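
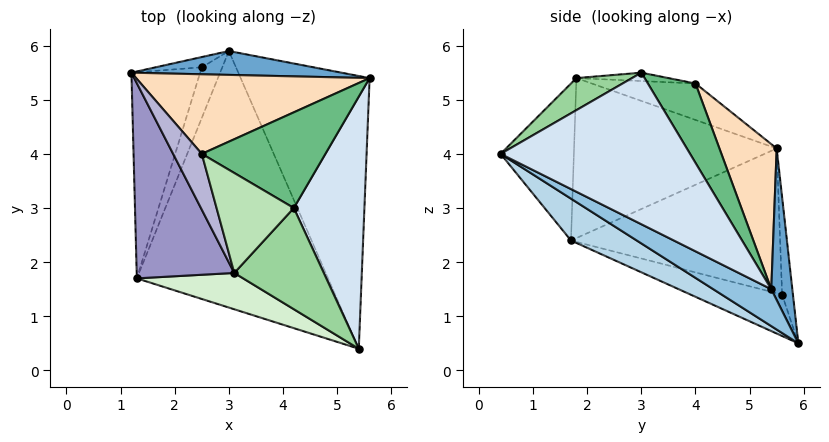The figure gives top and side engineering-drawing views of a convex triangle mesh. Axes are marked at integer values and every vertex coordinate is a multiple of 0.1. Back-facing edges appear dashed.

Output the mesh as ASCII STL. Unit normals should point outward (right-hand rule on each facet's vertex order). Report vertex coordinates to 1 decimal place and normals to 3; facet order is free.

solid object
 facet normal 0.123 0.978 0.170
  outer loop
   vertex 3.0 5.9 0.5
   vertex 1.2 5.5 4.1
   vertex 5.6 5.4 1.5
  endloop
 endfacet
 facet normal 0.247 -0.441 -0.863
  outer loop
   vertex 3.0 5.9 0.5
   vertex 5.6 5.4 1.5
   vertex 5.4 0.4 4.0
  endloop
 endfacet
 facet normal 0.189 -0.467 -0.864
  outer loop
   vertex 1.3 1.7 2.4
   vertex 3.0 5.9 0.5
   vertex 5.4 0.4 4.0
  endloop
 endfacet
 facet normal 0.893 0.172 0.416
  outer loop
   vertex 4.2 3.0 5.5
   vertex 5.4 0.4 4.0
   vertex 5.6 5.4 1.5
  endloop
 endfacet
 facet normal -0.882 0.220 -0.416
  outer loop
   vertex 2.5 5.6 1.4
   vertex 1.2 5.5 4.1
   vertex 3.0 5.9 0.5
  endloop
 endfacet
 facet normal -0.891 0.166 -0.423
  outer loop
   vertex 2.5 5.6 1.4
   vertex 1.3 1.7 2.4
   vertex 1.2 5.5 4.1
  endloop
 endfacet
 facet normal -0.885 0.160 -0.438
  outer loop
   vertex 2.5 5.6 1.4
   vertex 3.0 5.9 0.5
   vertex 1.3 1.7 2.4
  endloop
 endfacet
 facet normal 0.349 0.751 0.561
  outer loop
   vertex 2.5 4.0 5.3
   vertex 5.6 5.4 1.5
   vertex 1.2 5.5 4.1
  endloop
 endfacet
 facet normal 0.366 0.736 0.570
  outer loop
   vertex 2.5 4.0 5.3
   vertex 4.2 3.0 5.5
   vertex 5.6 5.4 1.5
  endloop
 endfacet
 facet normal 0.314 -0.361 0.878
  outer loop
   vertex 3.1 1.8 5.4
   vertex 5.4 0.4 4.0
   vertex 4.2 3.0 5.5
  endloop
 endfacet
 facet normal -0.108 0.016 0.994
  outer loop
   vertex 3.1 1.8 5.4
   vertex 4.2 3.0 5.5
   vertex 2.5 4.0 5.3
  endloop
 endfacet
 facet normal -0.382 -0.887 0.259
  outer loop
   vertex 3.1 1.8 5.4
   vertex 1.3 1.7 2.4
   vertex 5.4 0.4 4.0
  endloop
 endfacet
 facet normal -0.827 -0.247 0.505
  outer loop
   vertex 3.1 1.8 5.4
   vertex 1.2 5.5 4.1
   vertex 1.3 1.7 2.4
  endloop
 endfacet
 facet normal -0.772 -0.183 0.608
  outer loop
   vertex 3.1 1.8 5.4
   vertex 2.5 4.0 5.3
   vertex 1.2 5.5 4.1
  endloop
 endfacet
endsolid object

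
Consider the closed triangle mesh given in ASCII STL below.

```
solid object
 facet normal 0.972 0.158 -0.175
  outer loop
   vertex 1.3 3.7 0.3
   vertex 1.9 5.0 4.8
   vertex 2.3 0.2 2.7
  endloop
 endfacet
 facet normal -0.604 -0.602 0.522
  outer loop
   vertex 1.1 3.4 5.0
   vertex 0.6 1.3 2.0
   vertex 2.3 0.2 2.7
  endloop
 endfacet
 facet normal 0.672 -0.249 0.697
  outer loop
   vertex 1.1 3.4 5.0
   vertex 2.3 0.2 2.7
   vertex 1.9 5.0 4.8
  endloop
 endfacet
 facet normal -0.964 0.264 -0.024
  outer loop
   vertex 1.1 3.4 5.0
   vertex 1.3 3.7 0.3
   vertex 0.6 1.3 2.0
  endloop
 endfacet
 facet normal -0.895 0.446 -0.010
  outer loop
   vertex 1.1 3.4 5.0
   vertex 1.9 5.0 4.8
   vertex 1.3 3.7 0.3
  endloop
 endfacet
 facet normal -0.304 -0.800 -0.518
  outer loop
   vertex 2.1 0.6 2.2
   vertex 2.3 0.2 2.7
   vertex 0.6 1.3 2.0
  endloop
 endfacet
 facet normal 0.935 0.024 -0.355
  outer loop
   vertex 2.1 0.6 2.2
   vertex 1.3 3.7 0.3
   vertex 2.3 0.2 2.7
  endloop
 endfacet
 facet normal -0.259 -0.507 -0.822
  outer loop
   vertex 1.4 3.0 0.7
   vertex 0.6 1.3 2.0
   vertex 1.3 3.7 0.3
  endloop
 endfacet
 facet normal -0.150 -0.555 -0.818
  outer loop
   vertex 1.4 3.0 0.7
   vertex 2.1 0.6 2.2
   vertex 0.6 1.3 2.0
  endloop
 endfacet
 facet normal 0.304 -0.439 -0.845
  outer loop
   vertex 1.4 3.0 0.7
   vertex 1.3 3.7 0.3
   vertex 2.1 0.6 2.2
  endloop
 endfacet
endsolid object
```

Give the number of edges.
15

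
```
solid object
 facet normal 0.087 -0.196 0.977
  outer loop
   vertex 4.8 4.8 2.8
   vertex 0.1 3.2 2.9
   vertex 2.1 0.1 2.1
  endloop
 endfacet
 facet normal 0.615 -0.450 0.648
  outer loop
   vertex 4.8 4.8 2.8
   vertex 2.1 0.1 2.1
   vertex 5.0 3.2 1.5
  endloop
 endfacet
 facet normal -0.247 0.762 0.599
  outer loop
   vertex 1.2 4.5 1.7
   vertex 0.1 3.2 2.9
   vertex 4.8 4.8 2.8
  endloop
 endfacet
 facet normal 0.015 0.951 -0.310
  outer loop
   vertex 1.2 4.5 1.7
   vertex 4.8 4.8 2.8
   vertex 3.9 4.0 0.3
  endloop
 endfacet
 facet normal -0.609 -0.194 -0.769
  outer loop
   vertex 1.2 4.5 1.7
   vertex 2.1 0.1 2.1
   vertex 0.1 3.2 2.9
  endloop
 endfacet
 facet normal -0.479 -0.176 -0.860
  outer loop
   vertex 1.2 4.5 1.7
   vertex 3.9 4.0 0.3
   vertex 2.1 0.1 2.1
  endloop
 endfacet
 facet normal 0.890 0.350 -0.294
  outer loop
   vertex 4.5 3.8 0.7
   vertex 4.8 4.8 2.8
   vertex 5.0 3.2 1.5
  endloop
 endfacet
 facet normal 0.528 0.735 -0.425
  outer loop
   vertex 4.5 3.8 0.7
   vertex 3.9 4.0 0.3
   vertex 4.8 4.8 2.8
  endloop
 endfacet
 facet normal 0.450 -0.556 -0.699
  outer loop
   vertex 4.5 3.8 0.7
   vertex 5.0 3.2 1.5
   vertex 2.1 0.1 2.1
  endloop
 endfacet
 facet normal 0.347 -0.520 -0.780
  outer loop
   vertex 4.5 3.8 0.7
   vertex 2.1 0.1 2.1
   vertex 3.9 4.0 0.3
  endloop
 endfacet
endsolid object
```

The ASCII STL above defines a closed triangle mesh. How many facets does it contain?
10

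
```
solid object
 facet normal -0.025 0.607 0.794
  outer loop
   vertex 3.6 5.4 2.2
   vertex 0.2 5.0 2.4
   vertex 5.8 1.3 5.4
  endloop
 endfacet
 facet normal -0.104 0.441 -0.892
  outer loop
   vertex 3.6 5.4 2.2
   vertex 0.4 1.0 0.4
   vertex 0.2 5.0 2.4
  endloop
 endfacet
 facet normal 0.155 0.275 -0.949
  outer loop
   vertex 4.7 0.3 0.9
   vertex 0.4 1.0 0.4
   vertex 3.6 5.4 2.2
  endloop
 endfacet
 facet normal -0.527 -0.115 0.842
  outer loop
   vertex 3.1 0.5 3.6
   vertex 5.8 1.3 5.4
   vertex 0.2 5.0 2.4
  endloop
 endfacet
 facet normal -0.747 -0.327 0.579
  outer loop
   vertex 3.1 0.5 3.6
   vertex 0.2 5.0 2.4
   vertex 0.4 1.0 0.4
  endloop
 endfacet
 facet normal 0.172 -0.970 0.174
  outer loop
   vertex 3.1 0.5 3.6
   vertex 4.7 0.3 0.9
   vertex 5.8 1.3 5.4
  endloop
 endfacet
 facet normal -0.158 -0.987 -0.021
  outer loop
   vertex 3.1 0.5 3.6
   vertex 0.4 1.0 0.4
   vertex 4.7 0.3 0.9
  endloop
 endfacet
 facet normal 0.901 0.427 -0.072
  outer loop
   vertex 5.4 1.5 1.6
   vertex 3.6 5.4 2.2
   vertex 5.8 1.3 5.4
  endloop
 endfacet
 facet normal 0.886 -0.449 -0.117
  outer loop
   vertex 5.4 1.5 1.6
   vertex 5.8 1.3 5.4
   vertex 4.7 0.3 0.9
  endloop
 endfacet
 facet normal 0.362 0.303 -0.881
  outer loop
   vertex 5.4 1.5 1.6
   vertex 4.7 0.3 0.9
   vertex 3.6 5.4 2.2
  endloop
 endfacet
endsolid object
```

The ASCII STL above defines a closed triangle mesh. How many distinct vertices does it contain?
7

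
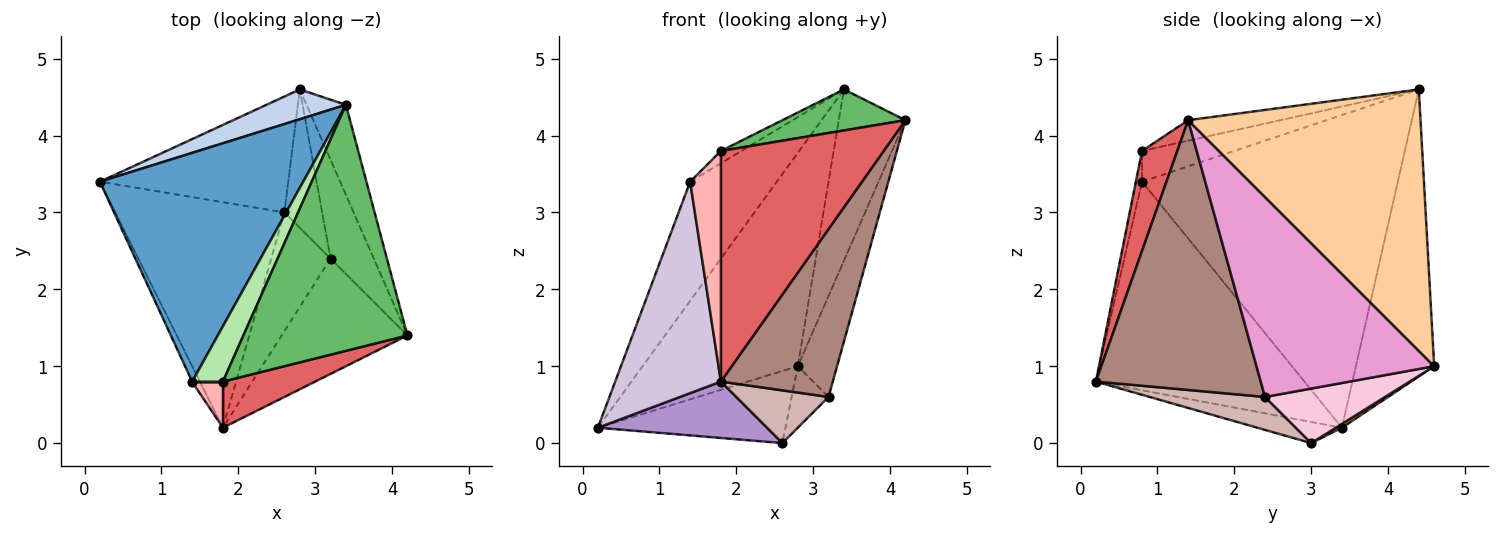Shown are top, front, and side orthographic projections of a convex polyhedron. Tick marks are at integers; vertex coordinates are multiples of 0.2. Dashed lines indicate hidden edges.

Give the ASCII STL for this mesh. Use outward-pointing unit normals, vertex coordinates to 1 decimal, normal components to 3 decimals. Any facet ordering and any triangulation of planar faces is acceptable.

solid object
 facet normal -0.806 0.273 0.524
  outer loop
   vertex 1.4 0.8 3.4
   vertex 3.4 4.4 4.6
   vertex 0.2 3.4 0.2
  endloop
 endfacet
 facet normal -0.447 0.886 0.124
  outer loop
   vertex 2.8 4.6 1.0
   vertex 0.2 3.4 0.2
   vertex 3.4 4.4 4.6
  endloop
 endfacet
 facet normal 0.017 0.528 -0.849
  outer loop
   vertex 2.8 4.6 1.0
   vertex 2.6 3.0 0.0
   vertex 0.2 3.4 0.2
  endloop
 endfacet
 facet normal 0.951 0.273 -0.143
  outer loop
   vertex 2.8 4.6 1.0
   vertex 3.4 4.4 4.6
   vertex 4.2 1.4 4.2
  endloop
 endfacet
 facet normal -0.122 -0.163 0.979
  outer loop
   vertex 1.8 0.8 3.8
   vertex 4.2 1.4 4.2
   vertex 3.4 4.4 4.6
  endloop
 endfacet
 facet normal -0.699 0.155 0.699
  outer loop
   vertex 1.8 0.8 3.8
   vertex 3.4 4.4 4.6
   vertex 1.4 0.8 3.4
  endloop
 endfacet
 facet normal 0.208 -0.959 0.192
  outer loop
   vertex 1.8 0.2 0.8
   vertex 4.2 1.4 4.2
   vertex 1.8 0.8 3.8
  endloop
 endfacet
 facet normal -0.192 -0.962 0.192
  outer loop
   vertex 1.8 0.2 0.8
   vertex 1.8 0.8 3.8
   vertex 1.4 0.8 3.4
  endloop
 endfacet
 facet normal -0.120 -0.241 -0.963
  outer loop
   vertex 1.8 0.2 0.8
   vertex 0.2 3.4 0.2
   vertex 2.6 3.0 0.0
  endloop
 endfacet
 facet normal -0.891 -0.452 -0.033
  outer loop
   vertex 1.8 0.2 0.8
   vertex 1.4 0.8 3.4
   vertex 0.2 3.4 0.2
  endloop
 endfacet
 facet normal 0.772 -0.524 -0.360
  outer loop
   vertex 3.2 2.4 0.6
   vertex 4.2 1.4 4.2
   vertex 1.8 0.2 0.8
  endloop
 endfacet
 facet normal 0.453 -0.362 -0.815
  outer loop
   vertex 3.2 2.4 0.6
   vertex 1.8 0.2 0.8
   vertex 2.6 3.0 0.0
  endloop
 endfacet
 facet normal 0.955 0.211 -0.207
  outer loop
   vertex 3.2 2.4 0.6
   vertex 2.8 4.6 1.0
   vertex 4.2 1.4 4.2
  endloop
 endfacet
 facet normal 0.797 0.245 -0.552
  outer loop
   vertex 3.2 2.4 0.6
   vertex 2.6 3.0 0.0
   vertex 2.8 4.6 1.0
  endloop
 endfacet
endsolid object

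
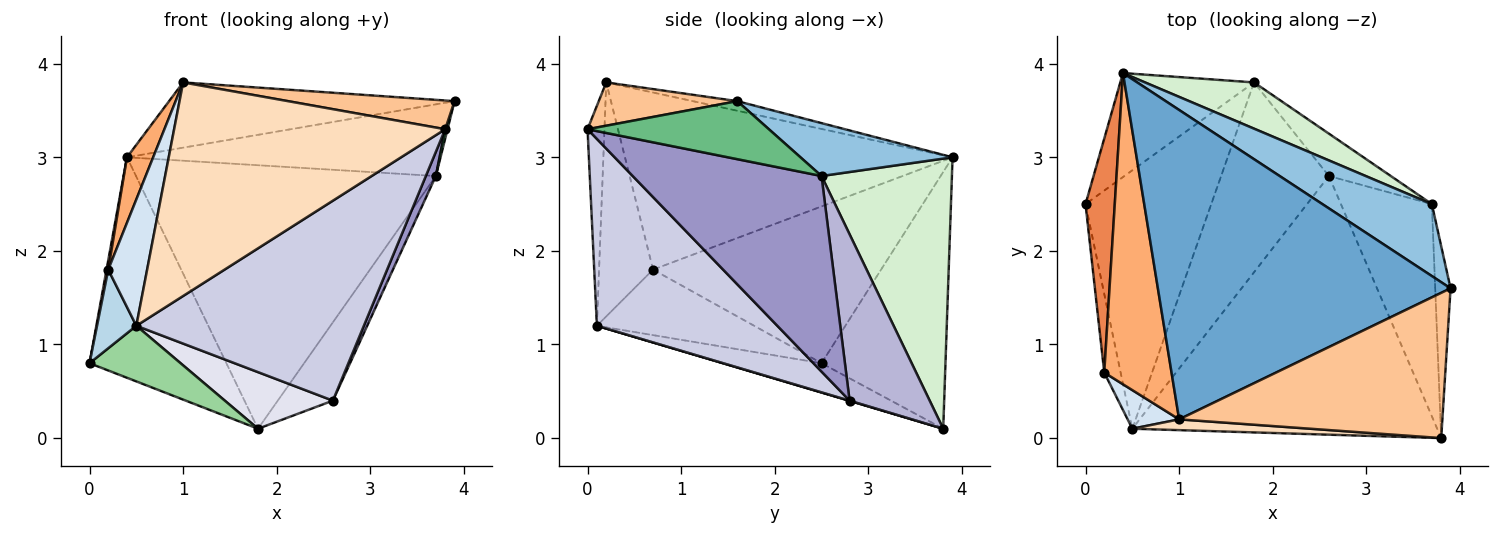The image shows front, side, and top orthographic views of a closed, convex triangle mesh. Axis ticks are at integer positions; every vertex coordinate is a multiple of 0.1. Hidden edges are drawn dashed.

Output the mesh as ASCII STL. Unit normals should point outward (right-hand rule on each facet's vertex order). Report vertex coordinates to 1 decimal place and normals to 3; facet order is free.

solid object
 facet normal -0.032 0.206 0.978
  outer loop
   vertex 0.4 3.9 3.0
   vertex 1.0 0.2 3.8
   vertex 3.9 1.6 3.6
  endloop
 endfacet
 facet normal 0.324 0.668 0.670
  outer loop
   vertex 3.7 2.5 2.8
   vertex 0.4 3.9 3.0
   vertex 3.9 1.6 3.6
  endloop
 endfacet
 facet normal -0.943 -0.236 -0.236
  outer loop
   vertex 0.2 0.7 1.8
   vertex 0.0 2.5 0.8
   vertex 0.5 0.1 1.2
  endloop
 endfacet
 facet normal -0.799 -0.575 0.176
  outer loop
   vertex 0.2 0.7 1.8
   vertex 0.5 0.1 1.2
   vertex 1.0 0.2 3.8
  endloop
 endfacet
 facet normal -0.983 -0.007 0.183
  outer loop
   vertex 0.2 0.7 1.8
   vertex 0.4 3.9 3.0
   vertex 0.0 2.5 0.8
  endloop
 endfacet
 facet normal -0.932 -0.075 0.354
  outer loop
   vertex 0.2 0.7 1.8
   vertex 1.0 0.2 3.8
   vertex 0.4 3.9 3.0
  endloop
 endfacet
 facet normal 0.159 -0.192 0.968
  outer loop
   vertex 3.8 0.0 3.3
   vertex 3.9 1.6 3.6
   vertex 1.0 0.2 3.8
  endloop
 endfacet
 facet normal -0.062 -0.997 0.050
  outer loop
   vertex 3.8 0.0 3.3
   vertex 1.0 0.2 3.8
   vertex 0.5 0.1 1.2
  endloop
 endfacet
 facet normal 0.967 -0.012 -0.256
  outer loop
   vertex 3.8 0.0 3.3
   vertex 3.7 2.5 2.8
   vertex 3.9 1.6 3.6
  endloop
 endfacet
 facet normal -0.222 -0.205 -0.953
  outer loop
   vertex 1.8 3.8 0.1
   vertex 0.5 0.1 1.2
   vertex 0.0 2.5 0.8
  endloop
 endfacet
 facet normal -0.634 0.700 -0.330
  outer loop
   vertex 1.8 3.8 0.1
   vertex 0.0 2.5 0.8
   vertex 0.4 3.9 3.0
  endloop
 endfacet
 facet normal 0.394 0.905 0.159
  outer loop
   vertex 1.8 3.8 0.1
   vertex 0.4 3.9 3.0
   vertex 3.7 2.5 2.8
  endloop
 endfacet
 facet normal 0.906 -0.048 -0.421
  outer loop
   vertex 2.6 2.8 0.4
   vertex 3.7 2.5 2.8
   vertex 3.8 0.0 3.3
  endloop
 endfacet
 facet normal 0.788 0.542 -0.293
  outer loop
   vertex 2.6 2.8 0.4
   vertex 1.8 3.8 0.1
   vertex 3.7 2.5 2.8
  endloop
 endfacet
 facet normal 0.436 -0.550 -0.712
  outer loop
   vertex 2.6 2.8 0.4
   vertex 3.8 0.0 3.3
   vertex 0.5 0.1 1.2
  endloop
 endfacet
 facet normal 0.002 -0.286 -0.958
  outer loop
   vertex 2.6 2.8 0.4
   vertex 0.5 0.1 1.2
   vertex 1.8 3.8 0.1
  endloop
 endfacet
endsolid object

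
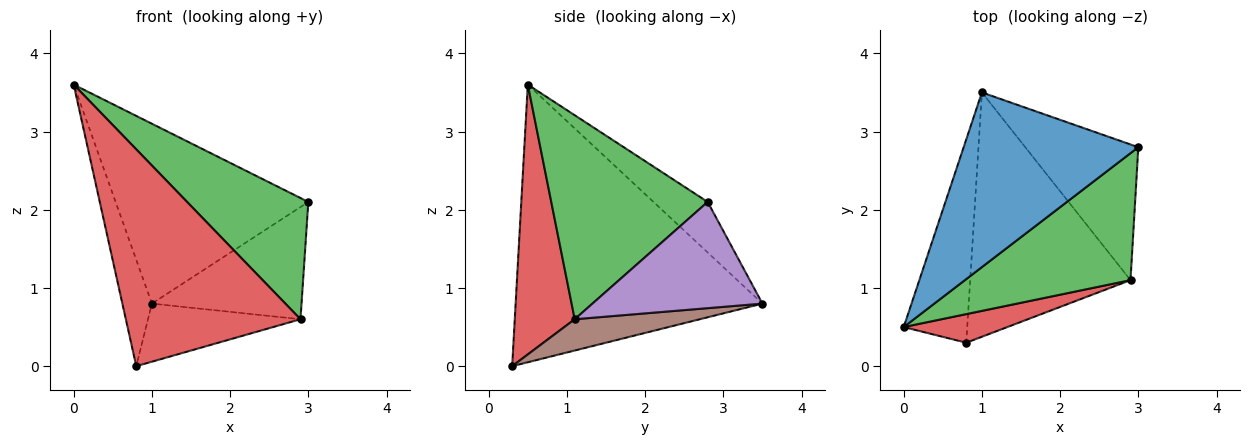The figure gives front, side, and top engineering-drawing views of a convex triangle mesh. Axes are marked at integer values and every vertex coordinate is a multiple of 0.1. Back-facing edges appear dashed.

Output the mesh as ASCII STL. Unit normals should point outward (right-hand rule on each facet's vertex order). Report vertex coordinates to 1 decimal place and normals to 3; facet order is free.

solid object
 facet normal -0.198 0.703 0.683
  outer loop
   vertex 1.0 3.5 0.8
   vertex 0.0 0.5 3.6
   vertex 3.0 2.8 2.1
  endloop
 endfacet
 facet normal -0.968 0.116 -0.222
  outer loop
   vertex 0.8 0.3 0.0
   vertex 0.0 0.5 3.6
   vertex 1.0 3.5 0.8
  endloop
 endfacet
 facet normal 0.665 -0.516 0.540
  outer loop
   vertex 2.9 1.1 0.6
   vertex 3.0 2.8 2.1
   vertex 0.0 0.5 3.6
  endloop
 endfacet
 facet normal 0.322 -0.939 0.124
  outer loop
   vertex 2.9 1.1 0.6
   vertex 0.0 0.5 3.6
   vertex 0.8 0.3 0.0
  endloop
 endfacet
 facet normal 0.586 0.516 -0.624
  outer loop
   vertex 2.9 1.1 0.6
   vertex 1.0 3.5 0.8
   vertex 3.0 2.8 2.1
  endloop
 endfacet
 facet normal 0.186 0.227 -0.956
  outer loop
   vertex 2.9 1.1 0.6
   vertex 0.8 0.3 0.0
   vertex 1.0 3.5 0.8
  endloop
 endfacet
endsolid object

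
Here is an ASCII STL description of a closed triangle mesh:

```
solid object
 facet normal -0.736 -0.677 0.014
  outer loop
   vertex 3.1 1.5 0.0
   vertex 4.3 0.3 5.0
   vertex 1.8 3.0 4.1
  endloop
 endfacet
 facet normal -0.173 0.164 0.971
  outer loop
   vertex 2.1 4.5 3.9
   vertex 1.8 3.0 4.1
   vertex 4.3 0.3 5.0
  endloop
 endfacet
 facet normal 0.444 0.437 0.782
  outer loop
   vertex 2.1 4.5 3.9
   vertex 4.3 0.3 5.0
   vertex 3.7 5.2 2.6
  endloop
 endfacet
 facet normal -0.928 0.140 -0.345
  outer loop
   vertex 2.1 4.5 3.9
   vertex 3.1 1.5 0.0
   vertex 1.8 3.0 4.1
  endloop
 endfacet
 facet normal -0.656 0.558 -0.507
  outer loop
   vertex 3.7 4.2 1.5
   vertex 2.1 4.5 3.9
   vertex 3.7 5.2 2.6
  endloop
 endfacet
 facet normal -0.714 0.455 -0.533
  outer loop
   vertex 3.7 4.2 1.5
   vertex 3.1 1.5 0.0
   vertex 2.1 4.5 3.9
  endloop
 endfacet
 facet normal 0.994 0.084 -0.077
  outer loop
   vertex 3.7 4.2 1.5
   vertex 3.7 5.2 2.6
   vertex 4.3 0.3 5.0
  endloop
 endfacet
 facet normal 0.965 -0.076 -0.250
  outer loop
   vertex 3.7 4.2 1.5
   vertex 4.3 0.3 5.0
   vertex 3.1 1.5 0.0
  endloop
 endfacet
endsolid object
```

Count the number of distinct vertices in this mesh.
6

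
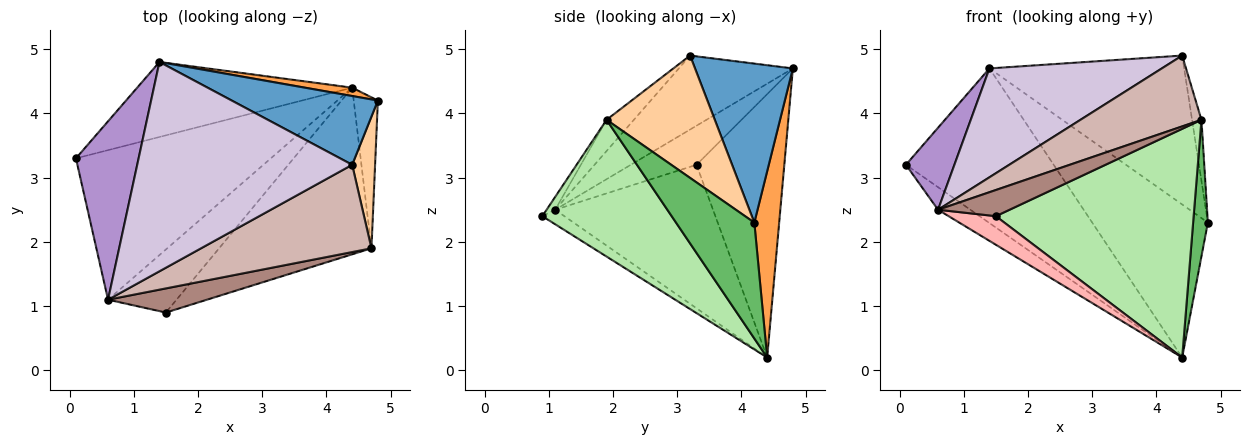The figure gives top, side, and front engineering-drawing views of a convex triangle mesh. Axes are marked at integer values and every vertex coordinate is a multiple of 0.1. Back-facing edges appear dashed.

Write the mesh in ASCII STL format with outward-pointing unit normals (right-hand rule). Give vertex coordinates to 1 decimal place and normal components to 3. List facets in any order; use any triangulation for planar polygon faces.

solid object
 facet normal 0.415 0.826 0.382
  outer loop
   vertex 1.4 4.8 4.7
   vertex 4.4 3.2 4.9
   vertex 4.8 4.2 2.3
  endloop
 endfacet
 facet normal -0.471 0.793 -0.385
  outer loop
   vertex 1.4 4.8 4.7
   vertex 4.4 4.4 0.2
   vertex 0.1 3.3 3.2
  endloop
 endfacet
 facet normal 0.210 0.976 0.053
  outer loop
   vertex 1.4 4.8 4.7
   vertex 4.8 4.2 2.3
   vertex 4.4 4.4 0.2
  endloop
 endfacet
 facet normal 0.979 0.085 0.183
  outer loop
   vertex 4.7 1.9 3.9
   vertex 4.8 4.2 2.3
   vertex 4.4 3.2 4.9
  endloop
 endfacet
 facet normal 0.963 -0.181 -0.201
  outer loop
   vertex 4.7 1.9 3.9
   vertex 4.4 4.4 0.2
   vertex 4.8 4.2 2.3
  endloop
 endfacet
 facet normal 0.467 -0.714 -0.521
  outer loop
   vertex 4.7 1.9 3.9
   vertex 1.5 0.9 2.4
   vertex 4.4 4.4 0.2
  endloop
 endfacet
 facet normal -0.589 0.121 -0.799
  outer loop
   vertex 0.6 1.1 2.5
   vertex 0.1 3.3 3.2
   vertex 4.4 4.4 0.2
  endloop
 endfacet
 facet normal -0.189 -0.405 -0.894
  outer loop
   vertex 0.6 1.1 2.5
   vertex 4.4 4.4 0.2
   vertex 1.5 0.9 2.4
  endloop
 endfacet
 facet normal -0.493 -0.364 0.791
  outer loop
   vertex 0.6 1.1 2.5
   vertex 1.4 4.8 4.7
   vertex 0.1 3.3 3.2
  endloop
 endfacet
 facet normal -0.292 -0.441 0.848
  outer loop
   vertex 0.6 1.1 2.5
   vertex 4.4 3.2 4.9
   vertex 1.4 4.8 4.7
  endloop
 endfacet
 facet normal -0.088 -0.732 0.675
  outer loop
   vertex 0.6 1.1 2.5
   vertex 1.5 0.9 2.4
   vertex 4.7 1.9 3.9
  endloop
 endfacet
 facet normal -0.141 -0.624 0.769
  outer loop
   vertex 0.6 1.1 2.5
   vertex 4.7 1.9 3.9
   vertex 4.4 3.2 4.9
  endloop
 endfacet
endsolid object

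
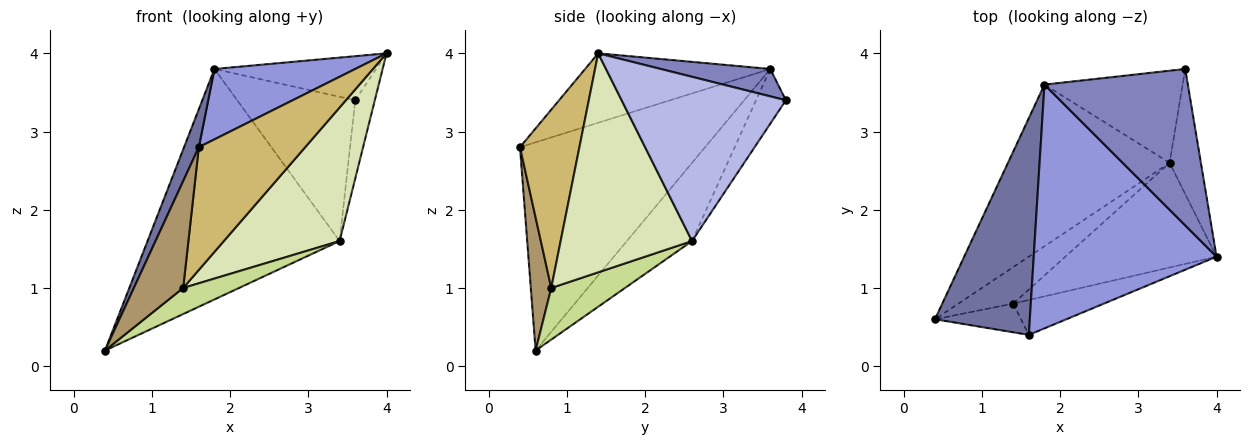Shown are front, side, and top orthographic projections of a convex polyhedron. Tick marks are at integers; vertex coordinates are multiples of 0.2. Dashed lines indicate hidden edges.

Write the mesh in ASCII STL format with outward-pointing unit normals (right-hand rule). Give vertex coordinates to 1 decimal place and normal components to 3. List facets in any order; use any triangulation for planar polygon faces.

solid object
 facet normal -0.908 -0.072 0.413
  outer loop
   vertex 1.8 3.6 3.8
   vertex 0.4 0.6 0.2
   vertex 1.6 0.4 2.8
  endloop
 endfacet
 facet normal 0.181 0.267 0.947
  outer loop
   vertex 1.8 3.6 3.8
   vertex 4.0 1.4 4.0
   vertex 3.6 3.8 3.4
  endloop
 endfacet
 facet normal -0.343 -0.261 0.903
  outer loop
   vertex 1.8 3.6 3.8
   vertex 1.6 0.4 2.8
   vertex 4.0 1.4 4.0
  endloop
 endfacet
 facet normal 0.976 0.116 -0.186
  outer loop
   vertex 3.4 2.6 1.6
   vertex 3.6 3.8 3.4
   vertex 4.0 1.4 4.0
  endloop
 endfacet
 facet normal -0.268 0.789 -0.553
  outer loop
   vertex 3.4 2.6 1.6
   vertex 0.4 0.6 0.2
   vertex 1.8 3.6 3.8
  endloop
 endfacet
 facet normal -0.209 0.824 -0.526
  outer loop
   vertex 3.4 2.6 1.6
   vertex 1.8 3.6 3.8
   vertex 3.6 3.8 3.4
  endloop
 endfacet
 facet normal 0.609 -0.461 -0.646
  outer loop
   vertex 1.4 0.8 1.0
   vertex 0.4 0.6 0.2
   vertex 3.4 2.6 1.6
  endloop
 endfacet
 facet normal 0.666 -0.587 -0.460
  outer loop
   vertex 1.4 0.8 1.0
   vertex 3.4 2.6 1.6
   vertex 4.0 1.4 4.0
  endloop
 endfacet
 facet normal 0.372 -0.897 -0.241
  outer loop
   vertex 1.4 0.8 1.0
   vertex 1.6 0.4 2.8
   vertex 0.4 0.6 0.2
  endloop
 endfacet
 facet normal 0.473 -0.847 -0.241
  outer loop
   vertex 1.4 0.8 1.0
   vertex 4.0 1.4 4.0
   vertex 1.6 0.4 2.8
  endloop
 endfacet
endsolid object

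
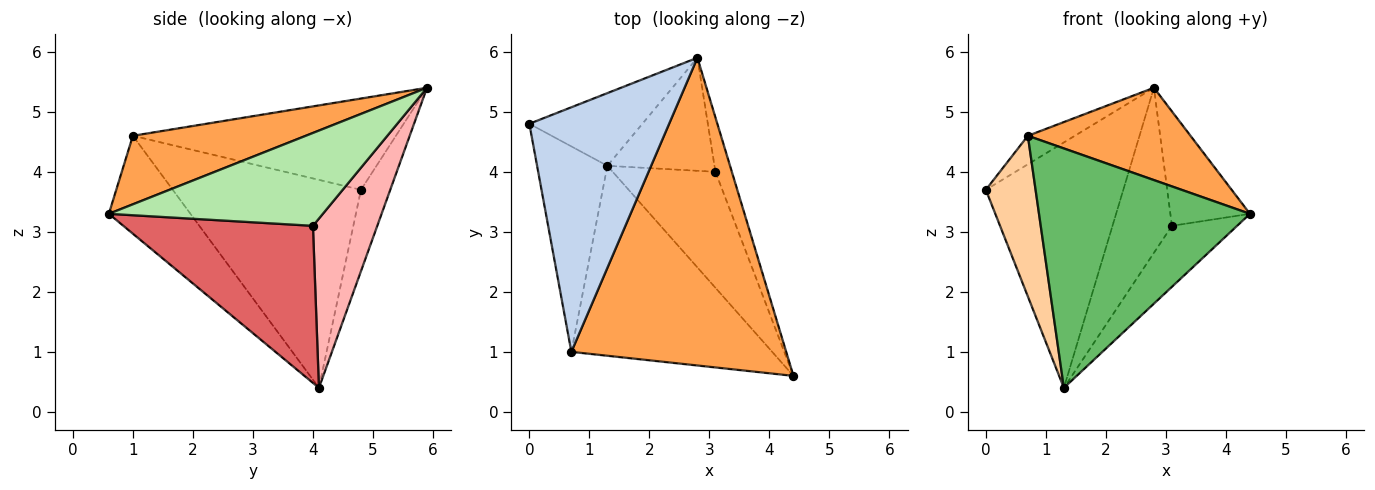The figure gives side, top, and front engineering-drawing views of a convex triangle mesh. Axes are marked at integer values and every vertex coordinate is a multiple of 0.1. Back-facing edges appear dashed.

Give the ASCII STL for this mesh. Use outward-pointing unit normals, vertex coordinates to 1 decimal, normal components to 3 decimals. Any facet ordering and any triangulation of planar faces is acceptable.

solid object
 facet normal -0.200 0.939 -0.278
  outer loop
   vertex 1.3 4.1 0.4
   vertex 0.0 4.8 3.7
   vertex 2.8 5.9 5.4
  endloop
 endfacet
 facet normal -0.544 0.097 0.833
  outer loop
   vertex 0.7 1.0 4.6
   vertex 2.8 5.9 5.4
   vertex 0.0 4.8 3.7
  endloop
 endfacet
 facet normal 0.292 -0.275 0.916
  outer loop
   vertex 0.7 1.0 4.6
   vertex 4.4 0.6 3.3
   vertex 2.8 5.9 5.4
  endloop
 endfacet
 facet normal -0.919 -0.243 -0.311
  outer loop
   vertex 0.7 1.0 4.6
   vertex 0.0 4.8 3.7
   vertex 1.3 4.1 0.4
  endloop
 endfacet
 facet normal -0.290 -0.750 -0.595
  outer loop
   vertex 0.7 1.0 4.6
   vertex 1.3 4.1 0.4
   vertex 4.4 0.6 3.3
  endloop
 endfacet
 facet normal 0.925 0.344 -0.164
  outer loop
   vertex 3.1 4.0 3.1
   vertex 2.8 5.9 5.4
   vertex 4.4 0.6 3.3
  endloop
 endfacet
 facet normal 0.804 0.277 -0.526
  outer loop
   vertex 3.1 4.0 3.1
   vertex 4.4 0.6 3.3
   vertex 1.3 4.1 0.4
  endloop
 endfacet
 facet normal 0.666 0.615 -0.421
  outer loop
   vertex 3.1 4.0 3.1
   vertex 1.3 4.1 0.4
   vertex 2.8 5.9 5.4
  endloop
 endfacet
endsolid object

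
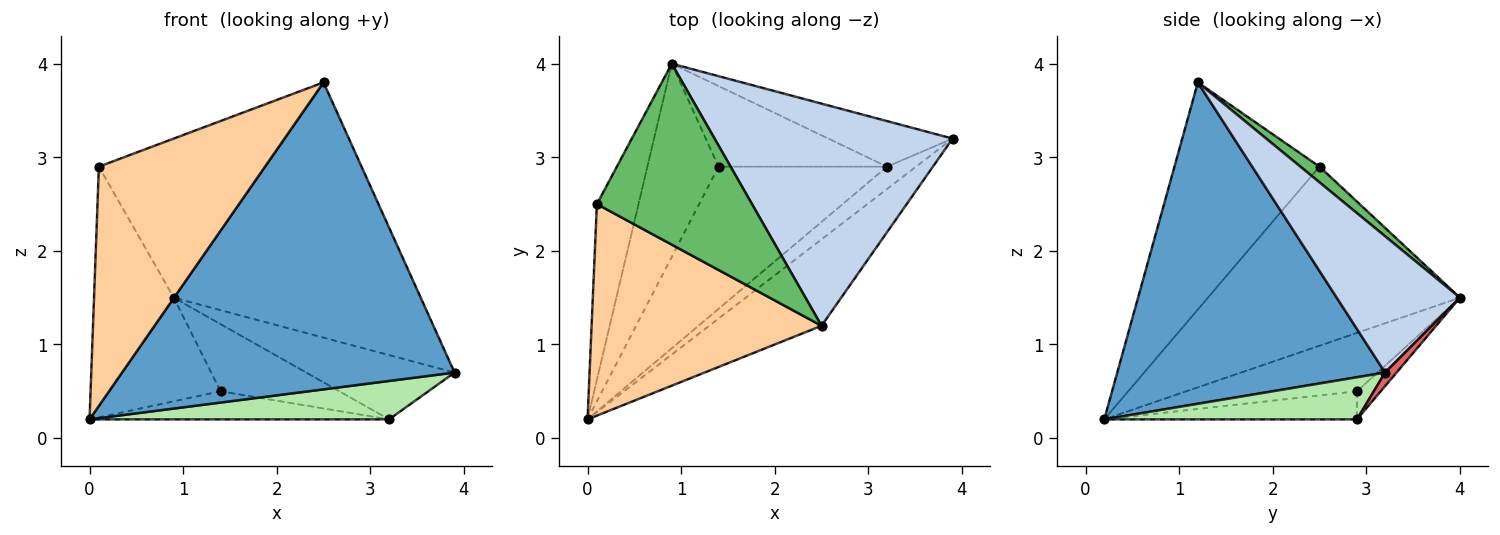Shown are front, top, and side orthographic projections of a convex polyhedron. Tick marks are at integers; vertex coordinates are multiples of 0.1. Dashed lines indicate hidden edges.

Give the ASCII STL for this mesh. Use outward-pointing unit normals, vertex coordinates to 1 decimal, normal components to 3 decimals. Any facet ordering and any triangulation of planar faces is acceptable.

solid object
 facet normal 0.613 -0.761 -0.214
  outer loop
   vertex 2.5 1.2 3.8
   vertex 0.0 0.2 0.2
   vertex 3.9 3.2 0.7
  endloop
 endfacet
 facet normal 0.352 0.706 0.614
  outer loop
   vertex 2.5 1.2 3.8
   vertex 3.9 3.2 0.7
   vertex 0.9 4.0 1.5
  endloop
 endfacet
 facet normal -0.931 0.294 -0.216
  outer loop
   vertex 0.1 2.5 2.9
   vertex 0.9 4.0 1.5
   vertex 0.0 0.2 0.2
  endloop
 endfacet
 facet normal -0.547 -0.627 0.554
  outer loop
   vertex 0.1 2.5 2.9
   vertex 0.0 0.2 0.2
   vertex 2.5 1.2 3.8
  endloop
 endfacet
 facet normal 0.076 0.658 0.749
  outer loop
   vertex 0.1 2.5 2.9
   vertex 2.5 1.2 3.8
   vertex 0.9 4.0 1.5
  endloop
 endfacet
 facet normal 0.589 -0.698 -0.406
  outer loop
   vertex 3.2 2.9 0.2
   vertex 3.9 3.2 0.7
   vertex 0.0 0.2 0.2
  endloop
 endfacet
 facet normal 0.063 0.814 -0.577
  outer loop
   vertex 3.2 2.9 0.2
   vertex 0.9 4.0 1.5
   vertex 3.9 3.2 0.7
  endloop
 endfacet
 facet normal -0.586 0.383 -0.714
  outer loop
   vertex 1.4 2.9 0.5
   vertex 0.0 0.2 0.2
   vertex 0.9 4.0 1.5
  endloop
 endfacet
 facet normal -0.161 0.191 -0.968
  outer loop
   vertex 1.4 2.9 0.5
   vertex 3.2 2.9 0.2
   vertex 0.0 0.2 0.2
  endloop
 endfacet
 facet normal -0.127 0.635 -0.762
  outer loop
   vertex 1.4 2.9 0.5
   vertex 0.9 4.0 1.5
   vertex 3.2 2.9 0.2
  endloop
 endfacet
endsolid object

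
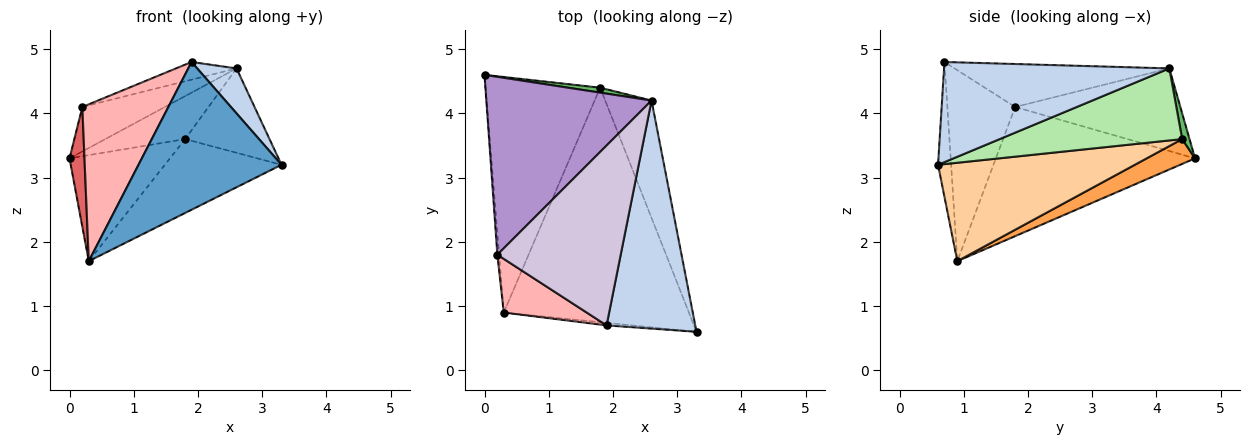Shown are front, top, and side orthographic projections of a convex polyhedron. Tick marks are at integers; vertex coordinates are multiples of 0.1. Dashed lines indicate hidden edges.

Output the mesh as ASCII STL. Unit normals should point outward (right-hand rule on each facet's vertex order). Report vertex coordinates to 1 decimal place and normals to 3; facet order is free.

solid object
 facet normal -0.091 -0.996 -0.017
  outer loop
   vertex 1.9 0.7 4.8
   vertex 0.3 0.9 1.7
   vertex 3.3 0.6 3.2
  endloop
 endfacet
 facet normal 0.742 -0.130 0.658
  outer loop
   vertex 2.6 4.2 4.7
   vertex 1.9 0.7 4.8
   vertex 3.3 0.6 3.2
  endloop
 endfacet
 facet normal 0.194 0.403 -0.895
  outer loop
   vertex 1.8 4.4 3.6
   vertex 0.3 0.9 1.7
   vertex 0.0 4.6 3.3
  endloop
 endfacet
 facet normal 0.452 0.268 -0.851
  outer loop
   vertex 1.8 4.4 3.6
   vertex 3.3 0.6 3.2
   vertex 0.3 0.9 1.7
  endloop
 endfacet
 facet normal 0.091 0.989 0.114
  outer loop
   vertex 1.8 4.4 3.6
   vertex 0.0 4.6 3.3
   vertex 2.6 4.2 4.7
  endloop
 endfacet
 facet normal 0.784 0.362 -0.504
  outer loop
   vertex 1.8 4.4 3.6
   vertex 2.6 4.2 4.7
   vertex 3.3 0.6 3.2
  endloop
 endfacet
 facet normal -0.997 -0.075 -0.013
  outer loop
   vertex 0.2 1.8 4.1
   vertex 0.0 4.6 3.3
   vertex 0.3 0.9 1.7
  endloop
 endfacet
 facet normal -0.598 -0.759 0.260
  outer loop
   vertex 0.2 1.8 4.1
   vertex 0.3 0.9 1.7
   vertex 1.9 0.7 4.8
  endloop
 endfacet
 facet normal -0.436 0.218 0.873
  outer loop
   vertex 0.2 1.8 4.1
   vertex 2.6 4.2 4.7
   vertex 0.0 4.6 3.3
  endloop
 endfacet
 facet normal -0.327 0.092 0.940
  outer loop
   vertex 0.2 1.8 4.1
   vertex 1.9 0.7 4.8
   vertex 2.6 4.2 4.7
  endloop
 endfacet
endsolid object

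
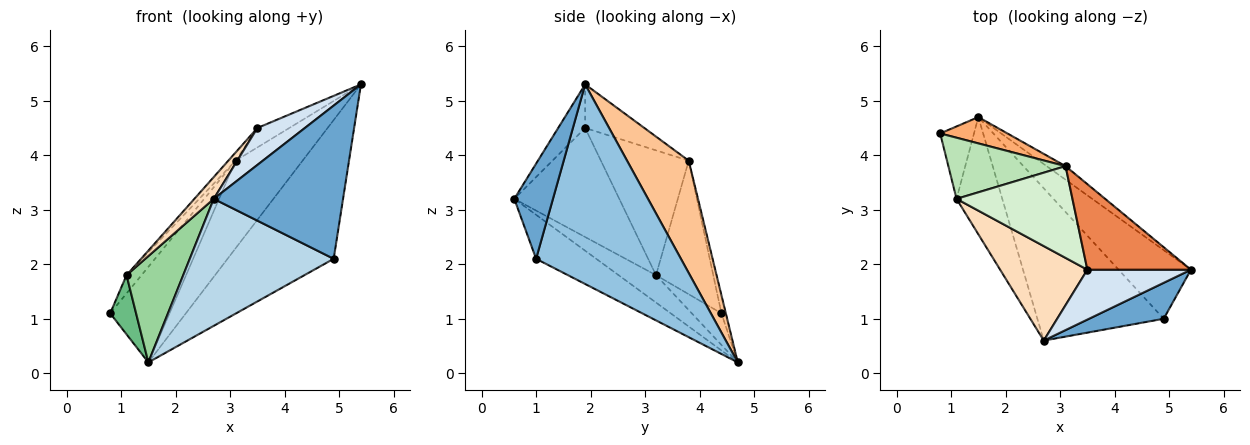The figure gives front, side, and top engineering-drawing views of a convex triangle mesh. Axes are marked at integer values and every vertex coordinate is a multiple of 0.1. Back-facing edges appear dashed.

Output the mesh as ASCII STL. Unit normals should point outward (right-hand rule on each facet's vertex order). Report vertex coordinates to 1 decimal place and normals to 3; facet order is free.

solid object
 facet normal 0.280 -0.935 0.219
  outer loop
   vertex 4.9 1.0 2.1
   vertex 5.4 1.9 5.3
   vertex 2.7 0.6 3.2
  endloop
 endfacet
 facet normal 0.774 0.567 -0.281
  outer loop
   vertex 4.9 1.0 2.1
   vertex 1.5 4.7 0.2
   vertex 5.4 1.9 5.3
  endloop
 endfacet
 facet normal -0.259 -0.619 -0.742
  outer loop
   vertex 4.9 1.0 2.1
   vertex 2.7 0.6 3.2
   vertex 1.5 4.7 0.2
  endloop
 endfacet
 facet normal -0.320 -0.564 0.761
  outer loop
   vertex 3.5 1.9 4.5
   vertex 2.7 0.6 3.2
   vertex 5.4 1.9 5.3
  endloop
 endfacet
 facet normal -0.380 0.205 0.902
  outer loop
   vertex 3.1 3.8 3.9
   vertex 3.5 1.9 4.5
   vertex 5.4 1.9 5.3
  endloop
 endfacet
 facet normal -0.072 0.962 0.265
  outer loop
   vertex 3.1 3.8 3.9
   vertex 1.5 4.7 0.2
   vertex 0.8 4.4 1.1
  endloop
 endfacet
 facet normal 0.673 0.731 -0.113
  outer loop
   vertex 3.1 3.8 3.9
   vertex 5.4 1.9 5.3
   vertex 1.5 4.7 0.2
  endloop
 endfacet
 facet normal -0.773 -0.143 0.618
  outer loop
   vertex 1.1 3.2 1.8
   vertex 2.7 0.6 3.2
   vertex 3.5 1.9 4.5
  endloop
 endfacet
 facet normal -0.587 -0.512 -0.627
  outer loop
   vertex 1.1 3.2 1.8
   vertex 0.8 4.4 1.1
   vertex 1.5 4.7 0.2
  endloop
 endfacet
 facet normal -0.405 -0.614 -0.677
  outer loop
   vertex 1.1 3.2 1.8
   vertex 1.5 4.7 0.2
   vertex 2.7 0.6 3.2
  endloop
 endfacet
 facet normal -0.737 0.193 0.647
  outer loop
   vertex 1.1 3.2 1.8
   vertex 3.1 3.8 3.9
   vertex 0.8 4.4 1.1
  endloop
 endfacet
 facet normal -0.731 0.061 0.679
  outer loop
   vertex 1.1 3.2 1.8
   vertex 3.5 1.9 4.5
   vertex 3.1 3.8 3.9
  endloop
 endfacet
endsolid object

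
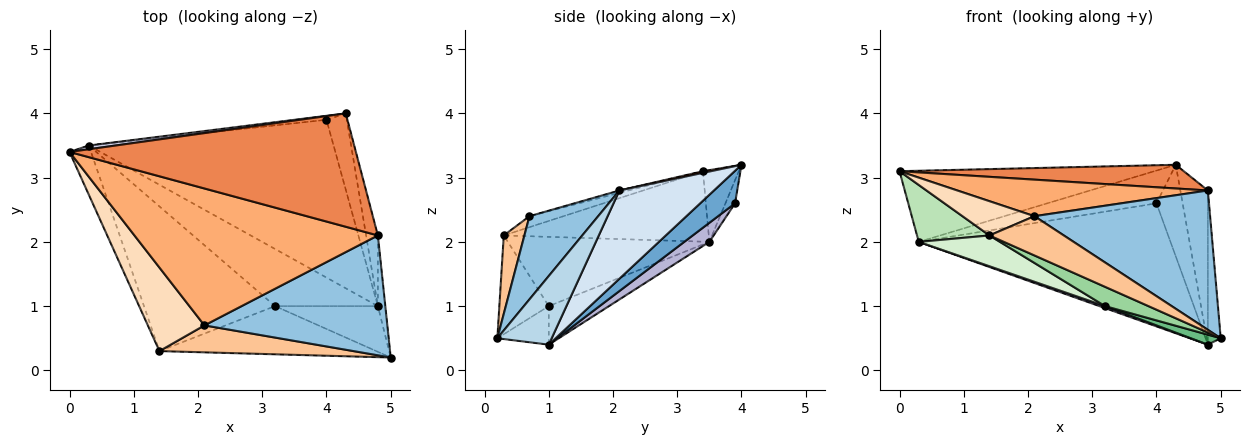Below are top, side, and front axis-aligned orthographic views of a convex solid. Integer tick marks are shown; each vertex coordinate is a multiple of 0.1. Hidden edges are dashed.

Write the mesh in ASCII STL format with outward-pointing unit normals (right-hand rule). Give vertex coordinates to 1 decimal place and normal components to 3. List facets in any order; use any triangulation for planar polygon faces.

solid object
 facet normal 0.716 0.537 -0.447
  outer loop
   vertex 4.0 3.9 2.6
   vertex 4.3 4.0 3.2
   vertex 4.8 1.0 0.4
  endloop
 endfacet
 facet normal 0.284 -0.727 0.625
  outer loop
   vertex 4.8 2.1 2.8
   vertex 2.1 0.7 2.4
   vertex 5.0 0.2 0.5
  endloop
 endfacet
 facet normal 0.968 0.229 -0.105
  outer loop
   vertex 4.8 2.1 2.8
   vertex 5.0 0.2 0.5
   vertex 4.8 1.0 0.4
  endloop
 endfacet
 facet normal 0.952 0.277 -0.127
  outer loop
   vertex 4.8 2.1 2.8
   vertex 4.8 1.0 0.4
   vertex 4.3 4.0 3.2
  endloop
 endfacet
 facet normal 0.006 -0.205 0.979
  outer loop
   vertex 4.8 2.1 2.8
   vertex 4.3 4.0 3.2
   vertex 0.0 3.4 3.1
  endloop
 endfacet
 facet normal -0.009 -0.258 0.966
  outer loop
   vertex 4.8 2.1 2.8
   vertex 0.0 3.4 3.1
   vertex 2.1 0.7 2.4
  endloop
 endfacet
 facet normal 0.223 -0.804 0.552
  outer loop
   vertex 1.4 0.3 2.1
   vertex 5.0 0.2 0.5
   vertex 2.1 0.7 2.4
  endloop
 endfacet
 facet normal -0.177 -0.374 0.911
  outer loop
   vertex 1.4 0.3 2.1
   vertex 2.1 0.7 2.4
   vertex 0.0 3.4 3.1
  endloop
 endfacet
 facet normal -0.344 -0.201 -0.917
  outer loop
   vertex 3.2 1.0 1.0
   vertex 4.8 1.0 0.4
   vertex 5.0 0.2 0.5
  endloop
 endfacet
 facet normal -0.390 -0.342 -0.855
  outer loop
   vertex 3.2 1.0 1.0
   vertex 5.0 0.2 0.5
   vertex 1.4 0.3 2.1
  endloop
 endfacet
 facet normal -0.906 -0.320 -0.276
  outer loop
   vertex 0.3 3.5 2.0
   vertex 1.4 0.3 2.1
   vertex 0.0 3.4 3.1
  endloop
 endfacet
 facet normal -0.459 -0.185 -0.869
  outer loop
   vertex 0.3 3.5 2.0
   vertex 3.2 1.0 1.0
   vertex 1.4 0.3 2.1
  endloop
 endfacet
 facet normal -0.351 -0.033 -0.936
  outer loop
   vertex 0.3 3.5 2.0
   vertex 4.8 1.0 0.4
   vertex 3.2 1.0 1.0
  endloop
 endfacet
 facet normal 0.061 0.614 -0.787
  outer loop
   vertex 0.3 3.5 2.0
   vertex 4.0 3.9 2.6
   vertex 4.8 1.0 0.4
  endloop
 endfacet
 facet normal -0.139 0.989 0.052
  outer loop
   vertex 0.3 3.5 2.0
   vertex 0.0 3.4 3.1
   vertex 4.3 4.0 3.2
  endloop
 endfacet
 facet normal -0.087 0.989 -0.121
  outer loop
   vertex 0.3 3.5 2.0
   vertex 4.3 4.0 3.2
   vertex 4.0 3.9 2.6
  endloop
 endfacet
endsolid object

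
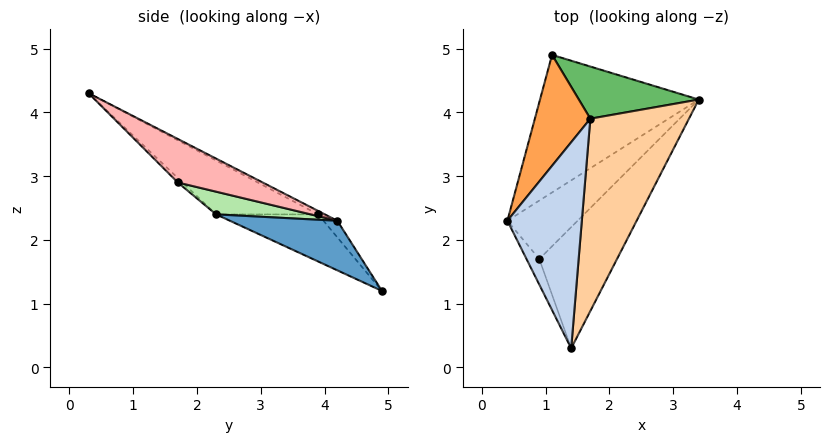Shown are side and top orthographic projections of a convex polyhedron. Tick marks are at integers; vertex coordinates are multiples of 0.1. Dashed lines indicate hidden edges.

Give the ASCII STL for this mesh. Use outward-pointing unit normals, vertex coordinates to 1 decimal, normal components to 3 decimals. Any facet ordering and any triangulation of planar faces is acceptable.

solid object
 facet normal 0.264 -0.462 -0.847
  outer loop
   vertex 1.1 4.9 1.2
   vertex 3.4 4.2 2.3
   vertex 0.4 2.3 2.4
  endloop
 endfacet
 facet normal -0.529 0.430 0.731
  outer loop
   vertex 1.7 3.9 2.4
   vertex 0.4 2.3 2.4
   vertex 1.4 0.3 4.3
  endloop
 endfacet
 facet normal -0.573 0.466 0.674
  outer loop
   vertex 1.7 3.9 2.4
   vertex 1.1 4.9 1.2
   vertex 0.4 2.3 2.4
  endloop
 endfacet
 facet normal -0.031 0.469 0.883
  outer loop
   vertex 1.7 3.9 2.4
   vertex 1.4 0.3 4.3
   vertex 3.4 4.2 2.3
  endloop
 endfacet
 facet normal -0.092 0.742 0.664
  outer loop
   vertex 1.7 3.9 2.4
   vertex 3.4 4.2 2.3
   vertex 1.1 4.9 1.2
  endloop
 endfacet
 facet normal 0.271 -0.473 -0.838
  outer loop
   vertex 0.9 1.7 2.9
   vertex 0.4 2.3 2.4
   vertex 3.4 4.2 2.3
  endloop
 endfacet
 facet normal -0.226 -0.728 -0.647
  outer loop
   vertex 0.9 1.7 2.9
   vertex 1.4 0.3 4.3
   vertex 0.4 2.3 2.4
  endloop
 endfacet
 facet normal 0.401 -0.572 -0.715
  outer loop
   vertex 0.9 1.7 2.9
   vertex 3.4 4.2 2.3
   vertex 1.4 0.3 4.3
  endloop
 endfacet
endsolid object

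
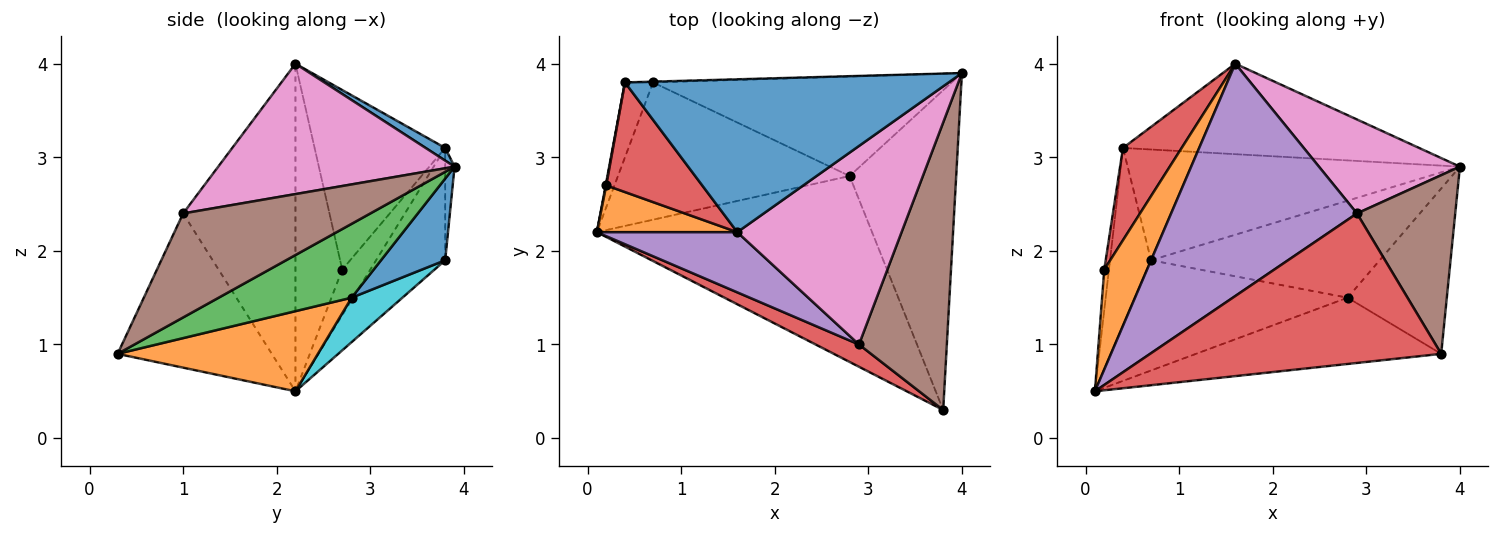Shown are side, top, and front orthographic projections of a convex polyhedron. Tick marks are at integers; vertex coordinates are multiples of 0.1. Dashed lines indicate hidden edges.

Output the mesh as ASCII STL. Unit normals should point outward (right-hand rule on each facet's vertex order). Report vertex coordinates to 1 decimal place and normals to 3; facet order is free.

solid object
 facet normal 0.034 0.509 0.860
  outer loop
   vertex 0.4 3.8 3.1
   vertex 1.6 2.2 4.0
   vertex 4.0 3.9 2.9
  endloop
 endfacet
 facet normal 0.264 0.324 -0.908
  outer loop
   vertex 2.8 2.8 1.5
   vertex 3.8 0.3 0.9
   vertex 0.1 2.2 0.5
  endloop
 endfacet
 facet normal 0.524 0.391 -0.757
  outer loop
   vertex 2.8 2.8 1.5
   vertex 4.0 3.9 2.9
   vertex 3.8 0.3 0.9
  endloop
 endfacet
 facet normal -0.464 -0.876 0.130
  outer loop
   vertex 2.9 1.0 2.4
   vertex 0.1 2.2 0.5
   vertex 3.8 0.3 0.9
  endloop
 endfacet
 facet normal -0.505 -0.836 0.216
  outer loop
   vertex 2.9 1.0 2.4
   vertex 1.6 2.2 4.0
   vertex 0.1 2.2 0.5
  endloop
 endfacet
 facet normal 0.709 -0.372 0.599
  outer loop
   vertex 2.9 1.0 2.4
   vertex 3.8 0.3 0.9
   vertex 4.0 3.9 2.9
  endloop
 endfacet
 facet normal 0.583 -0.348 0.734
  outer loop
   vertex 2.9 1.0 2.4
   vertex 4.0 3.9 2.9
   vertex 1.6 2.2 4.0
  endloop
 endfacet
 facet normal -0.841 0.499 -0.210
  outer loop
   vertex 0.7 3.8 1.9
   vertex 0.1 2.2 0.5
   vertex 0.4 3.8 3.1
  endloop
 endfacet
 facet normal -0.028 1.000 -0.007
  outer loop
   vertex 0.7 3.8 1.9
   vertex 0.4 3.8 3.1
   vertex 4.0 3.9 2.9
  endloop
 endfacet
 facet normal 0.148 0.619 -0.771
  outer loop
   vertex 0.7 3.8 1.9
   vertex 2.8 2.8 1.5
   vertex 0.1 2.2 0.5
  endloop
 endfacet
 facet normal 0.192 0.685 -0.703
  outer loop
   vertex 0.7 3.8 1.9
   vertex 4.0 3.9 2.9
   vertex 2.8 2.8 1.5
  endloop
 endfacet
 facet normal -0.704 -0.643 0.302
  outer loop
   vertex 0.2 2.7 1.8
   vertex 0.1 2.2 0.5
   vertex 1.6 2.2 4.0
  endloop
 endfacet
 facet normal -0.986 0.164 0.013
  outer loop
   vertex 0.2 2.7 1.8
   vertex 0.4 3.8 3.1
   vertex 0.1 2.2 0.5
  endloop
 endfacet
 facet normal -0.820 -0.369 0.438
  outer loop
   vertex 0.2 2.7 1.8
   vertex 1.6 2.2 4.0
   vertex 0.4 3.8 3.1
  endloop
 endfacet
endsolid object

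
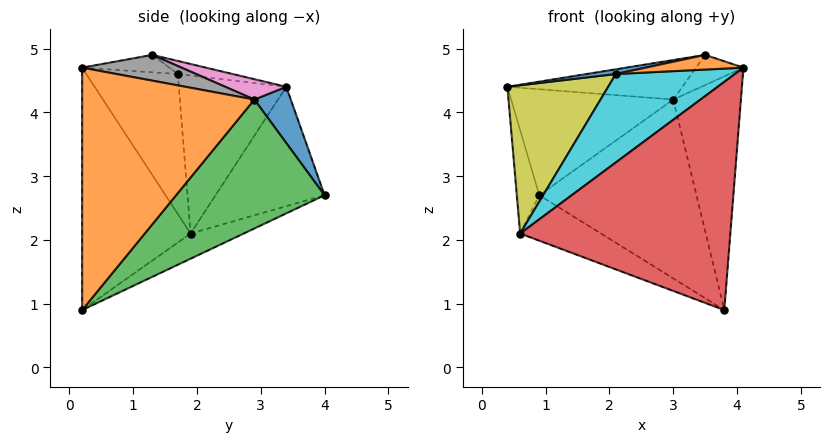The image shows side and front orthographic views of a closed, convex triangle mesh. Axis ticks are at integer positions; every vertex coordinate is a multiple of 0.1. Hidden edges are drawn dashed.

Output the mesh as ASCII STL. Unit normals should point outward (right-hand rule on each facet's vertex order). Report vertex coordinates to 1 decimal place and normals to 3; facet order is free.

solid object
 facet normal 0.203 0.903 0.378
  outer loop
   vertex 3.0 2.9 4.2
   vertex 0.9 4.0 2.7
   vertex 0.4 3.4 4.4
  endloop
 endfacet
 facet normal 0.928 0.365 -0.073
  outer loop
   vertex 3.0 2.9 4.2
   vertex 4.1 0.2 4.7
   vertex 3.8 0.2 0.9
  endloop
 endfacet
 facet normal 0.631 0.668 -0.394
  outer loop
   vertex 3.0 2.9 4.2
   vertex 3.8 0.2 0.9
   vertex 0.9 4.0 2.7
  endloop
 endfacet
 facet normal -0.458 -0.888 0.036
  outer loop
   vertex 0.6 1.9 2.1
   vertex 3.8 0.2 0.9
   vertex 4.1 0.2 4.7
  endloop
 endfacet
 facet normal -0.957 0.197 -0.212
  outer loop
   vertex 0.6 1.9 2.1
   vertex 0.4 3.4 4.4
   vertex 0.9 4.0 2.7
  endloop
 endfacet
 facet normal -0.194 0.295 -0.936
  outer loop
   vertex 0.6 1.9 2.1
   vertex 0.9 4.0 2.7
   vertex 3.8 0.2 0.9
  endloop
 endfacet
 facet normal 0.152 0.436 0.887
  outer loop
   vertex 3.5 1.3 4.9
   vertex 3.0 2.9 4.2
   vertex 0.4 3.4 4.4
  endloop
 endfacet
 facet normal 0.855 0.408 0.321
  outer loop
   vertex 3.5 1.3 4.9
   vertex 4.1 0.2 4.7
   vertex 3.0 2.9 4.2
  endloop
 endfacet
 facet normal -0.681 -0.639 0.358
  outer loop
   vertex 2.1 1.7 4.6
   vertex 0.4 3.4 4.4
   vertex 0.6 1.9 2.1
  endloop
 endfacet
 facet normal -0.584 -0.759 0.289
  outer loop
   vertex 2.1 1.7 4.6
   vertex 0.6 1.9 2.1
   vertex 4.1 0.2 4.7
  endloop
 endfacet
 facet normal -0.243 -0.130 0.961
  outer loop
   vertex 2.1 1.7 4.6
   vertex 3.5 1.3 4.9
   vertex 0.4 3.4 4.4
  endloop
 endfacet
 facet normal -0.285 -0.320 0.904
  outer loop
   vertex 2.1 1.7 4.6
   vertex 4.1 0.2 4.7
   vertex 3.5 1.3 4.9
  endloop
 endfacet
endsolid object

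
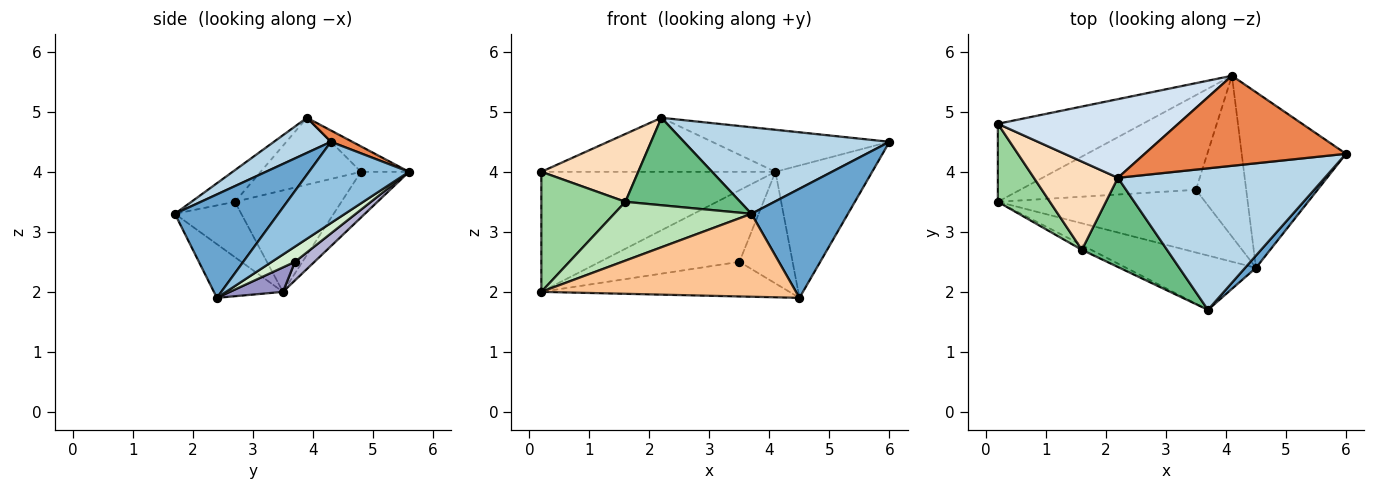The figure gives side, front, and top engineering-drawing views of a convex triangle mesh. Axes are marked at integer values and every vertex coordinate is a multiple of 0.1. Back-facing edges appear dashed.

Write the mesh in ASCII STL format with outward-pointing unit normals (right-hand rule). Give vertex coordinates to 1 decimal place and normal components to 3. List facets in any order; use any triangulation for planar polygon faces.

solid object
 facet normal 0.729 -0.680 0.076
  outer loop
   vertex 4.5 2.4 1.9
   vertex 6.0 4.3 4.5
   vertex 3.7 1.7 3.3
  endloop
 endfacet
 facet normal 0.528 0.511 -0.678
  outer loop
   vertex 4.1 5.6 4.0
   vertex 6.0 4.3 4.5
   vertex 4.5 2.4 1.9
  endloop
 endfacet
 facet normal 0.143 -0.516 0.844
  outer loop
   vertex 2.2 3.9 4.9
   vertex 3.7 1.7 3.3
   vertex 6.0 4.3 4.5
  endloop
 endfacet
 facet normal -0.115 0.562 0.819
  outer loop
   vertex 2.2 3.9 4.9
   vertex 4.1 5.6 4.0
   vertex 0.2 4.8 4.0
  endloop
 endfacet
 facet normal 0.051 0.422 0.905
  outer loop
   vertex 2.2 3.9 4.9
   vertex 6.0 4.3 4.5
   vertex 4.1 5.6 4.0
  endloop
 endfacet
 facet normal -0.169 0.826 -0.537
  outer loop
   vertex 0.2 3.5 2.0
   vertex 0.2 4.8 4.0
   vertex 4.1 5.6 4.0
  endloop
 endfacet
 facet normal -0.221 -0.816 -0.534
  outer loop
   vertex 0.2 3.5 2.0
   vertex 4.5 2.4 1.9
   vertex 3.7 1.7 3.3
  endloop
 endfacet
 facet normal -0.534 -0.515 0.670
  outer loop
   vertex 1.6 2.7 3.5
   vertex 2.2 3.9 4.9
   vertex 0.2 4.8 4.0
  endloop
 endfacet
 facet normal -0.257 -0.677 0.690
  outer loop
   vertex 1.6 2.7 3.5
   vertex 3.7 1.7 3.3
   vertex 2.2 3.9 4.9
  endloop
 endfacet
 facet normal -0.728 -0.574 0.373
  outer loop
   vertex 1.6 2.7 3.5
   vertex 0.2 4.8 4.0
   vertex 0.2 3.5 2.0
  endloop
 endfacet
 facet normal -0.434 -0.898 -0.073
  outer loop
   vertex 1.6 2.7 3.5
   vertex 0.2 3.5 2.0
   vertex 3.7 1.7 3.3
  endloop
 endfacet
 facet normal 0.241 0.553 -0.797
  outer loop
   vertex 3.5 3.7 2.5
   vertex 4.1 5.6 4.0
   vertex 4.5 2.4 1.9
  endloop
 endfacet
 facet normal 0.103 0.481 -0.871
  outer loop
   vertex 3.5 3.7 2.5
   vertex 4.5 2.4 1.9
   vertex 0.2 3.5 2.0
  endloop
 endfacet
 facet normal 0.084 0.601 -0.795
  outer loop
   vertex 3.5 3.7 2.5
   vertex 0.2 3.5 2.0
   vertex 4.1 5.6 4.0
  endloop
 endfacet
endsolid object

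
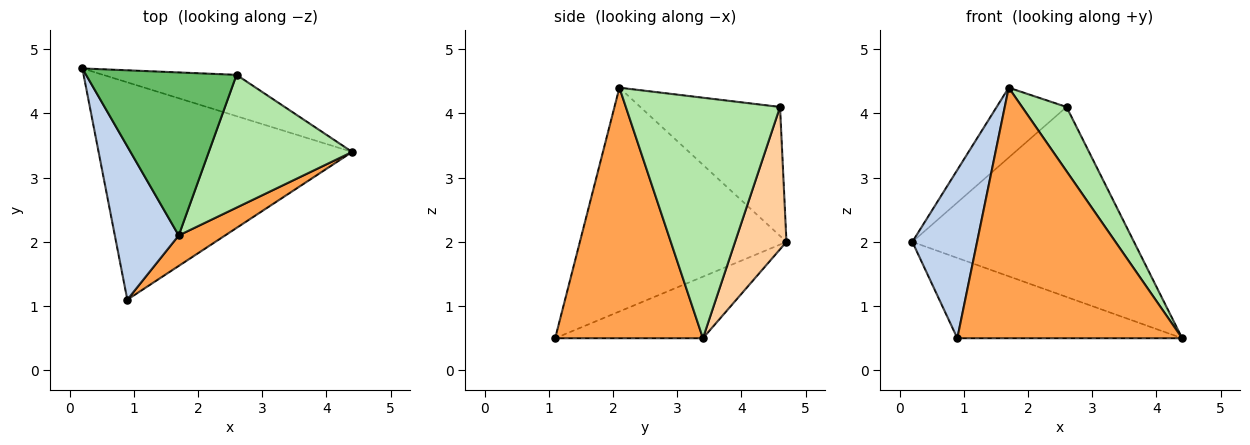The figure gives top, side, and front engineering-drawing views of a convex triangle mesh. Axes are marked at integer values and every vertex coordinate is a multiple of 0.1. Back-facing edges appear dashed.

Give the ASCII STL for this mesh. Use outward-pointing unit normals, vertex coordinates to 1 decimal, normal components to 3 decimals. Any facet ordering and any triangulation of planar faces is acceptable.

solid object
 facet normal -0.222 0.338 -0.915
  outer loop
   vertex 0.9 1.1 0.5
   vertex 0.2 4.7 2.0
   vertex 4.4 3.4 0.5
  endloop
 endfacet
 facet normal -0.921 -0.289 0.263
  outer loop
   vertex 1.7 2.1 4.4
   vertex 0.2 4.7 2.0
   vertex 0.9 1.1 0.5
  endloop
 endfacet
 facet normal 0.546 -0.831 0.101
  outer loop
   vertex 1.7 2.1 4.4
   vertex 0.9 1.1 0.5
   vertex 4.4 3.4 0.5
  endloop
 endfacet
 facet normal 0.221 0.953 -0.207
  outer loop
   vertex 2.6 4.6 4.1
   vertex 4.4 3.4 0.5
   vertex 0.2 4.7 2.0
  endloop
 endfacet
 facet normal -0.619 0.309 0.722
  outer loop
   vertex 2.6 4.6 4.1
   vertex 0.2 4.7 2.0
   vertex 1.7 2.1 4.4
  endloop
 endfacet
 facet normal 0.834 -0.241 0.497
  outer loop
   vertex 2.6 4.6 4.1
   vertex 1.7 2.1 4.4
   vertex 4.4 3.4 0.5
  endloop
 endfacet
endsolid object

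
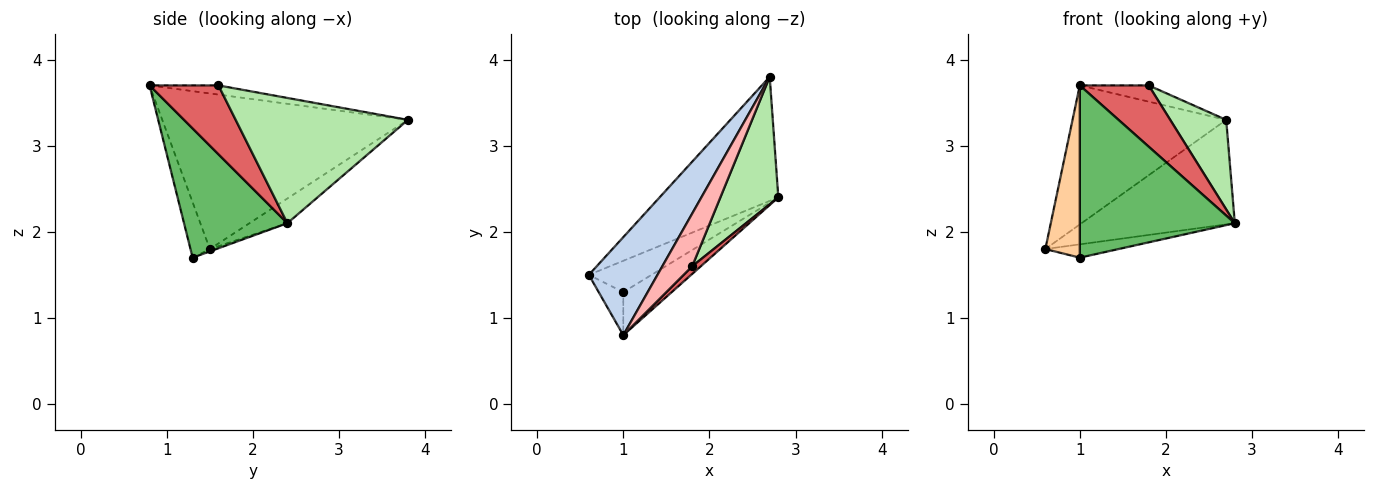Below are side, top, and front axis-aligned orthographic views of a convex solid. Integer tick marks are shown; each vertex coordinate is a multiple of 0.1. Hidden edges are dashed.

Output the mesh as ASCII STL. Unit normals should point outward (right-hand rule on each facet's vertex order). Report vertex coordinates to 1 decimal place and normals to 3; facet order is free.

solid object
 facet normal -0.157 0.636 -0.755
  outer loop
   vertex 2.7 3.8 3.3
   vertex 2.8 2.4 2.1
   vertex 0.6 1.5 1.8
  endloop
 endfacet
 facet normal -0.794 0.497 0.350
  outer loop
   vertex 1.0 0.8 3.7
   vertex 2.7 3.8 3.3
   vertex 0.6 1.5 1.8
  endloop
 endfacet
 facet normal -0.034 0.391 -0.920
  outer loop
   vertex 1.0 1.3 1.7
   vertex 0.6 1.5 1.8
   vertex 2.8 2.4 2.1
  endloop
 endfacet
 facet normal -0.479 -0.852 -0.213
  outer loop
   vertex 1.0 1.3 1.7
   vertex 1.0 0.8 3.7
   vertex 0.6 1.5 1.8
  endloop
 endfacet
 facet normal 0.543 -0.815 -0.204
  outer loop
   vertex 1.0 1.3 1.7
   vertex 2.8 2.4 2.1
   vertex 1.0 0.8 3.7
  endloop
 endfacet
 facet normal 0.871 -0.283 0.403
  outer loop
   vertex 1.8 1.6 3.7
   vertex 2.8 2.4 2.1
   vertex 2.7 3.8 3.3
  endloop
 endfacet
 facet normal 0.704 -0.704 0.088
  outer loop
   vertex 1.8 1.6 3.7
   vertex 1.0 0.8 3.7
   vertex 2.8 2.4 2.1
  endloop
 endfacet
 facet normal -0.282 0.282 0.917
  outer loop
   vertex 1.8 1.6 3.7
   vertex 2.7 3.8 3.3
   vertex 1.0 0.8 3.7
  endloop
 endfacet
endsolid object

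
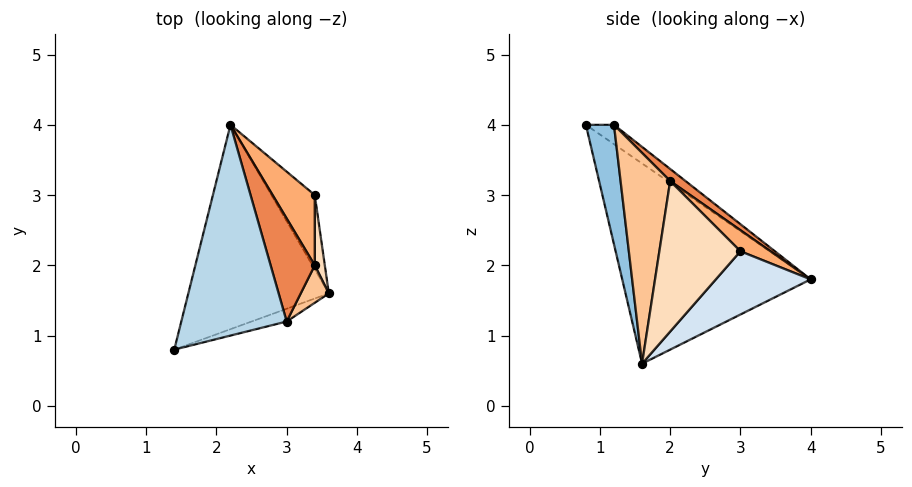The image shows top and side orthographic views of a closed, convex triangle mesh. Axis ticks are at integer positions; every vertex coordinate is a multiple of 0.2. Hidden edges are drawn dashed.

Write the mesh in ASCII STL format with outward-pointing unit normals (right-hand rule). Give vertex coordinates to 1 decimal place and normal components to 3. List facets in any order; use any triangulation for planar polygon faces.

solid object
 facet normal -0.804 -0.187 -0.564
  outer loop
   vertex 2.2 4.0 1.8
   vertex 3.6 1.6 0.6
   vertex 1.4 0.8 4.0
  endloop
 endfacet
 facet normal 0.242 -0.968 -0.071
  outer loop
   vertex 3.0 1.2 4.0
   vertex 1.4 0.8 4.0
   vertex 3.6 1.6 0.6
  endloop
 endfacet
 facet normal -0.146 0.585 0.798
  outer loop
   vertex 3.0 1.2 4.0
   vertex 2.2 4.0 1.8
   vertex 1.4 0.8 4.0
  endloop
 endfacet
 facet normal 0.656 0.607 -0.449
  outer loop
   vertex 3.4 3.0 2.2
   vertex 3.6 1.6 0.6
   vertex 2.2 4.0 1.8
  endloop
 endfacet
 facet normal 0.202 0.640 0.741
  outer loop
   vertex 3.4 2.0 3.2
   vertex 2.2 4.0 1.8
   vertex 3.0 1.2 4.0
  endloop
 endfacet
 facet normal 0.333 0.667 0.667
  outer loop
   vertex 3.4 2.0 3.2
   vertex 3.4 3.0 2.2
   vertex 2.2 4.0 1.8
  endloop
 endfacet
 facet normal 0.932 -0.342 0.124
  outer loop
   vertex 3.4 2.0 3.2
   vertex 3.0 1.2 4.0
   vertex 3.6 1.6 0.6
  endloop
 endfacet
 facet normal 0.996 0.066 0.066
  outer loop
   vertex 3.4 2.0 3.2
   vertex 3.6 1.6 0.6
   vertex 3.4 3.0 2.2
  endloop
 endfacet
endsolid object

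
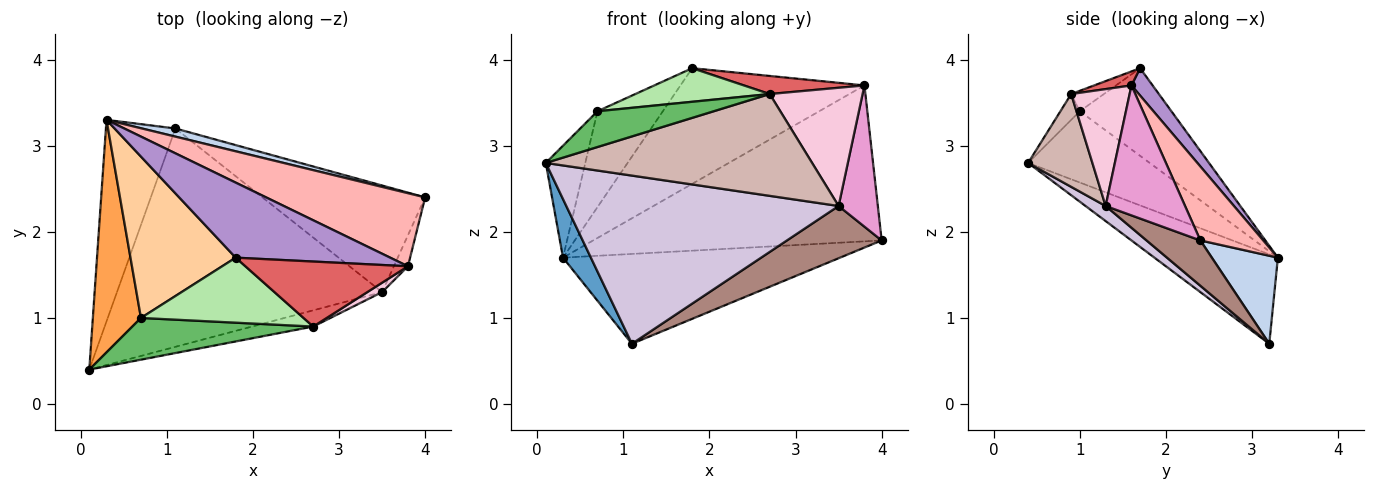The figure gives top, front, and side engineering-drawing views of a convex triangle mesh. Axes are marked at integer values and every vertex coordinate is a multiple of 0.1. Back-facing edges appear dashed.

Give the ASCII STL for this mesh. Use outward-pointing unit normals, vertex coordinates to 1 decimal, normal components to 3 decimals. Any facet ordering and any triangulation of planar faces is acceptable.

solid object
 facet normal -0.777 -0.176 -0.604
  outer loop
   vertex 1.1 3.2 0.7
   vertex 0.1 0.4 2.8
   vertex 0.3 3.3 1.7
  endloop
 endfacet
 facet normal 0.231 0.969 0.088
  outer loop
   vertex 1.1 3.2 0.7
   vertex 0.3 3.3 1.7
   vertex 4.0 2.4 1.9
  endloop
 endfacet
 facet normal -0.800 0.260 0.540
  outer loop
   vertex 0.7 1.0 3.4
   vertex 0.3 3.3 1.7
   vertex 0.1 0.4 2.8
  endloop
 endfacet
 facet normal -0.582 0.415 0.699
  outer loop
   vertex 0.7 1.0 3.4
   vertex 1.8 1.7 3.9
   vertex 0.3 3.3 1.7
  endloop
 endfacet
 facet normal -0.108 -0.647 0.755
  outer loop
   vertex 0.7 1.0 3.4
   vertex 0.1 0.4 2.8
   vertex 2.7 0.9 3.6
  endloop
 endfacet
 facet normal -0.111 -0.456 0.883
  outer loop
   vertex 0.7 1.0 3.4
   vertex 2.7 0.9 3.6
   vertex 1.8 1.7 3.9
  endloop
 endfacet
 facet normal 0.083 -0.267 0.960
  outer loop
   vertex 3.8 1.6 3.7
   vertex 1.8 1.7 3.9
   vertex 2.7 0.9 3.6
  endloop
 endfacet
 facet normal 0.194 0.888 0.416
  outer loop
   vertex 3.8 1.6 3.7
   vertex 4.0 2.4 1.9
   vertex 0.3 3.3 1.7
  endloop
 endfacet
 facet normal 0.096 0.835 0.542
  outer loop
   vertex 3.8 1.6 3.7
   vertex 0.3 3.3 1.7
   vertex 1.8 1.7 3.9
  endloop
 endfacet
 facet normal 0.045 -0.610 -0.791
  outer loop
   vertex 3.5 1.3 2.3
   vertex 0.1 0.4 2.8
   vertex 1.1 3.2 0.7
  endloop
 endfacet
 facet normal 0.243 -0.427 -0.871
  outer loop
   vertex 3.5 1.3 2.3
   vertex 1.1 3.2 0.7
   vertex 4.0 2.4 1.9
  endloop
 endfacet
 facet normal 0.232 -0.961 -0.153
  outer loop
   vertex 3.5 1.3 2.3
   vertex 2.7 0.9 3.6
   vertex 0.1 0.4 2.8
  endloop
 endfacet
 facet normal 0.892 -0.441 -0.097
  outer loop
   vertex 3.5 1.3 2.3
   vertex 4.0 2.4 1.9
   vertex 3.8 1.6 3.7
  endloop
 endfacet
 facet normal 0.531 -0.845 0.067
  outer loop
   vertex 3.5 1.3 2.3
   vertex 3.8 1.6 3.7
   vertex 2.7 0.9 3.6
  endloop
 endfacet
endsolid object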